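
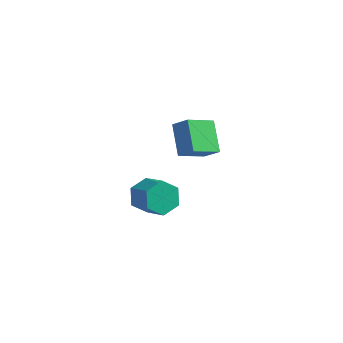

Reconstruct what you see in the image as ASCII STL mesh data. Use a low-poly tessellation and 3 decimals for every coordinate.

solid 
facet normal -0.760 0.002 -0.650
outer loop
vertex -2.022 2.896 -0.812
vertex -1.233 4.386 -1.73
vertex -0.999 1.616 -2.01
endloop
endfacet
facet normal -0.411 -0.776 0.478
outer loop
vertex -0.087 1.614 -1.23
vertex -2.022 2.896 -0.812
vertex -0.999 1.616 -2.01
endloop
endfacet
facet normal -0.760 0.002 -0.650
outer loop
vertex -0.999 1.616 -2.01
vertex -1.233 4.386 -1.73
vertex -0.21 3.106 -2.928
endloop
endfacet
facet normal 0.504 -0.631 -0.591
outer loop
vertex -0.21 3.106 -2.928
vertex -0.087 1.614 -1.23
vertex -0.999 1.616 -2.01
endloop
endfacet
facet normal -0.504 0.631 0.591
outer loop
vertex -2.022 2.896 -0.812
vertex -0.321 4.384 -0.95
vertex -1.233 4.386 -1.73
endloop
endfacet
facet normal -0.411 -0.776 0.478
outer loop
vertex -1.11 2.894 -0.032
vertex -2.022 2.896 -0.812
vertex -0.087 1.614 -1.23
endloop
endfacet
facet normal -0.504 0.631 0.591
outer loop
vertex -1.11 2.894 -0.032
vertex -0.321 4.384 -0.95
vertex -2.022 2.896 -0.812
endloop
endfacet
facet normal 0.411 0.776 -0.478
outer loop
vertex -1.233 4.386 -1.73
vertex -0.321 4.384 -0.95
vertex -0.21 3.106 -2.928
endloop
endfacet
facet normal 0.504 -0.631 -0.591
outer loop
vertex 0.702 3.104 -2.148
vertex -0.087 1.614 -1.23
vertex -0.21 3.106 -2.928
endloop
endfacet
facet normal 0.411 0.776 -0.478
outer loop
vertex -0.21 3.106 -2.928
vertex -0.321 4.384 -0.95
vertex 0.702 3.104 -2.148
endloop
endfacet
facet normal 0.760 -0.002 0.650
outer loop
vertex 0.702 3.104 -2.148
vertex -1.11 2.894 -0.032
vertex -0.087 1.614 -1.23
endloop
endfacet
facet normal 0.760 -0.002 0.650
outer loop
vertex -0.321 4.384 -0.95
vertex -1.11 2.894 -0.032
vertex 0.702 3.104 -2.148
endloop
endfacet
facet normal -0.752 0.385 -0.535
outer loop
vertex 0.145 -2.213 -2.213
vertex -0.533 -2.641 -1.567
vertex -0.177 -1.692 -1.385
endloop
endfacet
facet normal 0.580 0.772 -0.260
outer loop
vertex 0.145 -2.213 -2.213
vertex -0.177 -1.692 -1.385
vertex 1.432 -2.871 -1.299
endloop
endfacet
facet normal 0.580 0.772 -0.260
outer loop
vertex 1.432 -2.871 -1.299
vertex -0.177 -1.692 -1.385
vertex 1.109 -2.35 -0.471
endloop
endfacet
facet normal 0.752 -0.385 0.535
outer loop
vertex 1.432 -2.871 -1.299
vertex 1.109 -2.35 -0.471
vertex 0.753 -3.299 -0.653
endloop
endfacet
facet normal -0.752 0.385 -0.535
outer loop
vertex -0.177 -1.692 -1.385
vertex -0.533 -2.641 -1.567
vertex -0.855 -2.12 -0.739
endloop
endfacet
facet normal 0.019 0.824 0.566
outer loop
vertex -0.177 -1.692 -1.385
vertex -0.855 -2.12 -0.739
vertex 1.109 -2.35 -0.471
endloop
endfacet
facet normal 0.019 0.824 0.566
outer loop
vertex 1.109 -2.35 -0.471
vertex -0.855 -2.12 -0.739
vertex 0.431 -2.778 0.175
endloop
endfacet
facet normal 0.752 -0.385 0.535
outer loop
vertex 1.109 -2.35 -0.471
vertex 0.431 -2.778 0.175
vertex 0.753 -3.299 -0.653
endloop
endfacet
facet normal -0.752 0.385 -0.535
outer loop
vertex -0.855 -2.12 -0.739
vertex -0.533 -2.641 -1.567
vertex -1.212 -3.069 -0.921
endloop
endfacet
facet normal -0.561 0.052 0.826
outer loop
vertex -0.855 -2.12 -0.739
vertex -1.212 -3.069 -0.921
vertex 0.431 -2.778 0.175
endloop
endfacet
facet normal -0.561 0.052 0.827
outer loop
vertex 0.431 -2.778 0.175
vertex -1.212 -3.069 -0.921
vertex 0.075 -3.727 -0.007
endloop
endfacet
facet normal 0.752 -0.385 0.535
outer loop
vertex 0.431 -2.778 0.175
vertex 0.075 -3.727 -0.007
vertex 0.753 -3.299 -0.653
endloop
endfacet
facet normal -0.752 0.385 -0.535
outer loop
vertex -1.212 -3.069 -0.921
vertex -0.533 -2.641 -1.567
vertex -0.889 -3.59 -1.749
endloop
endfacet
facet normal -0.580 -0.772 0.260
outer loop
vertex -1.212 -3.069 -0.921
vertex -0.889 -3.59 -1.749
vertex 0.075 -3.727 -0.007
endloop
endfacet
facet normal -0.580 -0.772 0.260
outer loop
vertex 0.075 -3.727 -0.007
vertex -0.889 -3.59 -1.749
vertex 0.397 -4.248 -0.835
endloop
endfacet
facet normal 0.752 -0.385 0.535
outer loop
vertex 0.075 -3.727 -0.007
vertex 0.397 -4.248 -0.835
vertex 0.753 -3.299 -0.653
endloop
endfacet
facet normal -0.752 0.385 -0.535
outer loop
vertex -0.889 -3.59 -1.749
vertex -0.533 -2.641 -1.567
vertex -0.211 -3.162 -2.395
endloop
endfacet
facet normal -0.019 -0.824 -0.566
outer loop
vertex -0.889 -3.59 -1.749
vertex -0.211 -3.162 -2.395
vertex 0.397 -4.248 -0.835
endloop
endfacet
facet normal -0.019 -0.824 -0.566
outer loop
vertex 0.397 -4.248 -0.835
vertex -0.211 -3.162 -2.395
vertex 1.075 -3.82 -1.481
endloop
endfacet
facet normal 0.752 -0.385 0.535
outer loop
vertex 0.397 -4.248 -0.835
vertex 1.075 -3.82 -1.481
vertex 0.753 -3.299 -0.653
endloop
endfacet
facet normal -0.752 0.385 -0.535
outer loop
vertex -0.211 -3.162 -2.395
vertex -0.533 -2.641 -1.567
vertex 0.145 -2.213 -2.213
endloop
endfacet
facet normal 0.561 -0.052 -0.826
outer loop
vertex -0.211 -3.162 -2.395
vertex 0.145 -2.213 -2.213
vertex 1.075 -3.82 -1.481
endloop
endfacet
facet normal 0.560 -0.052 -0.827
outer loop
vertex 1.075 -3.82 -1.481
vertex 0.145 -2.213 -2.213
vertex 1.432 -2.871 -1.299
endloop
endfacet
facet normal 0.752 -0.385 0.535
outer loop
vertex 1.075 -3.82 -1.481
vertex 1.432 -2.871 -1.299
vertex 0.753 -3.299 -0.653
endloop
endfacet

endsolid


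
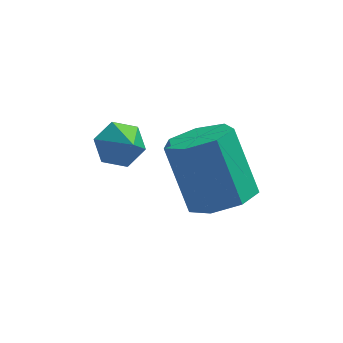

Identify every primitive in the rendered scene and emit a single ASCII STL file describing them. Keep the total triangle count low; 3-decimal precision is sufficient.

solid 
facet normal 0.332 -0.436 -0.836
outer loop
vertex 3.389 0.029 2.215
vertex 2.889 0.699 1.667
vertex 3.826 0.751 2.012
endloop
endfacet
facet normal 0.798 -0.343 0.496
outer loop
vertex 3.389 0.029 2.215
vertex 3.826 0.751 2.012
vertex 2.671 0.97 4.021
endloop
endfacet
facet normal 0.797 -0.344 0.496
outer loop
vertex 2.671 0.97 4.021
vertex 3.826 0.751 2.012
vertex 3.108 1.692 3.819
endloop
endfacet
facet normal -0.333 0.435 0.837
outer loop
vertex 2.671 0.97 4.021
vertex 3.108 1.692 3.819
vertex 2.171 1.641 3.473
endloop
endfacet
facet normal 0.332 -0.435 -0.837
outer loop
vertex 3.826 0.751 2.012
vertex 2.889 0.699 1.667
vertex 3.557 1.434 1.55
endloop
endfacet
facet normal 0.891 0.436 0.127
outer loop
vertex 3.826 0.751 2.012
vertex 3.557 1.434 1.55
vertex 3.108 1.692 3.819
endloop
endfacet
facet normal 0.891 0.437 0.127
outer loop
vertex 3.108 1.692 3.819
vertex 3.557 1.434 1.55
vertex 2.839 2.375 3.356
endloop
endfacet
facet normal -0.333 0.436 0.836
outer loop
vertex 3.108 1.692 3.819
vertex 2.839 2.375 3.356
vertex 2.171 1.641 3.473
endloop
endfacet
facet normal 0.333 -0.436 -0.836
outer loop
vertex 3.557 1.434 1.55
vertex 2.889 0.699 1.667
vertex 2.785 1.564 1.175
endloop
endfacet
facet normal 0.314 0.887 -0.338
outer loop
vertex 3.557 1.434 1.55
vertex 2.785 1.564 1.175
vertex 2.839 2.375 3.356
endloop
endfacet
facet normal 0.313 0.888 -0.338
outer loop
vertex 2.839 2.375 3.356
vertex 2.785 1.564 1.175
vertex 2.067 2.505 2.982
endloop
endfacet
facet normal -0.332 0.436 0.837
outer loop
vertex 2.839 2.375 3.356
vertex 2.067 2.505 2.982
vertex 2.171 1.641 3.473
endloop
endfacet
facet normal 0.332 -0.436 -0.836
outer loop
vertex 2.785 1.564 1.175
vertex 2.889 0.699 1.667
vertex 2.092 1.043 1.171
endloop
endfacet
facet normal -0.501 0.670 -0.548
outer loop
vertex 2.785 1.564 1.175
vertex 2.092 1.043 1.171
vertex 2.067 2.505 2.982
endloop
endfacet
facet normal -0.500 0.671 -0.548
outer loop
vertex 2.067 2.505 2.982
vertex 2.092 1.043 1.171
vertex 1.373 1.984 2.977
endloop
endfacet
facet normal -0.333 0.435 0.837
outer loop
vertex 2.067 2.505 2.982
vertex 1.373 1.984 2.977
vertex 2.171 1.641 3.473
endloop
endfacet
facet normal 0.332 -0.436 -0.836
outer loop
vertex 2.092 1.043 1.171
vertex 2.889 0.699 1.667
vertex 1.998 0.263 1.54
endloop
endfacet
facet normal -0.937 -0.051 -0.346
outer loop
vertex 2.092 1.043 1.171
vertex 1.998 0.263 1.54
vertex 1.373 1.984 2.977
endloop
endfacet
facet normal -0.937 -0.052 -0.345
outer loop
vertex 1.373 1.984 2.977
vertex 1.998 0.263 1.54
vertex 1.28 1.204 3.347
endloop
endfacet
facet normal -0.332 0.436 0.836
outer loop
vertex 1.373 1.984 2.977
vertex 1.28 1.204 3.347
vertex 2.171 1.641 3.473
endloop
endfacet
facet normal 0.332 -0.435 -0.837
outer loop
vertex 1.998 0.263 1.54
vertex 2.889 0.699 1.667
vertex 2.576 -0.188 2.004
endloop
endfacet
facet normal -0.668 -0.735 0.117
outer loop
vertex 1.998 0.263 1.54
vertex 2.576 -0.188 2.004
vertex 1.28 1.204 3.347
endloop
endfacet
facet normal -0.668 -0.735 0.117
outer loop
vertex 1.28 1.204 3.347
vertex 2.576 -0.188 2.004
vertex 1.858 0.753 3.811
endloop
endfacet
facet normal -0.332 0.435 0.837
outer loop
vertex 1.28 1.204 3.347
vertex 1.858 0.753 3.811
vertex 2.171 1.641 3.473
endloop
endfacet
facet normal 0.333 -0.435 -0.836
outer loop
vertex 2.576 -0.188 2.004
vertex 2.889 0.699 1.667
vertex 3.389 0.029 2.215
endloop
endfacet
facet normal 0.103 -0.865 0.491
outer loop
vertex 2.576 -0.188 2.004
vertex 3.389 0.029 2.215
vertex 1.858 0.753 3.811
endloop
endfacet
facet normal 0.104 -0.865 0.492
outer loop
vertex 1.858 0.753 3.811
vertex 3.389 0.029 2.215
vertex 2.671 0.97 4.021
endloop
endfacet
facet normal -0.332 0.436 0.837
outer loop
vertex 1.858 0.753 3.811
vertex 2.671 0.97 4.021
vertex 2.171 1.641 3.473
endloop
endfacet
facet normal -0.332 0.666 -0.669
outer loop
vertex 0.757 1.82 2.662
vertex 0.07 1.743 2.926
vertex 0.521 2.255 3.212
endloop
endfacet
facet normal 0.944 0.125 0.306
outer loop
vertex 0.757 1.82 2.662
vertex 0.521 2.255 3.212
vertex 0.51 0.857 3.814
endloop
endfacet
facet normal -0.332 0.666 -0.669
outer loop
vertex 0.521 2.255 3.212
vertex 0.07 1.743 2.926
vertex -0.166 2.178 3.476
endloop
endfacet
facet normal 0.295 0.376 0.878
outer loop
vertex 0.521 2.255 3.212
vertex -0.166 2.178 3.476
vertex 0.51 0.857 3.814
endloop
endfacet
facet normal -0.331 0.666 -0.669
outer loop
vertex -0.166 2.178 3.476
vertex 0.07 1.743 2.926
vertex -0.617 1.667 3.19
endloop
endfacet
facet normal -0.505 -0.037 0.863
outer loop
vertex -0.166 2.178 3.476
vertex -0.617 1.667 3.19
vertex 0.51 0.857 3.814
endloop
endfacet
facet normal -0.330 0.667 -0.668
outer loop
vertex -0.617 1.667 3.19
vertex 0.07 1.743 2.926
vertex -0.382 1.232 2.639
endloop
endfacet
facet normal -0.657 -0.702 0.274
outer loop
vertex -0.617 1.667 3.19
vertex -0.382 1.232 2.639
vertex 0.51 0.857 3.814
endloop
endfacet
facet normal -0.330 0.667 -0.668
outer loop
vertex -0.382 1.232 2.639
vertex 0.07 1.743 2.926
vertex 0.305 1.308 2.375
endloop
endfacet
facet normal -0.009 -0.955 -0.298
outer loop
vertex -0.382 1.232 2.639
vertex 0.305 1.308 2.375
vertex 0.51 0.857 3.814
endloop
endfacet
facet normal -0.331 0.667 -0.668
outer loop
vertex 0.305 1.308 2.375
vertex 0.07 1.743 2.926
vertex 0.757 1.82 2.662
endloop
endfacet
facet normal 0.792 -0.541 -0.282
outer loop
vertex 0.305 1.308 2.375
vertex 0.757 1.82 2.662
vertex 0.51 0.857 3.814
endloop
endfacet

endsolid


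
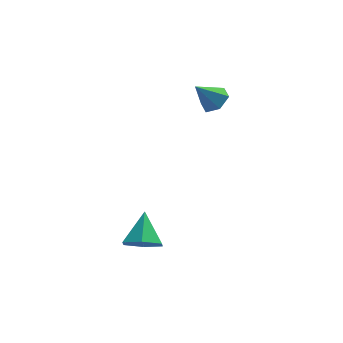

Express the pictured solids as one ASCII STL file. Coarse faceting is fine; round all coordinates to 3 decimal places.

solid 
facet normal 0.633 0.127 -0.764
outer loop
vertex 2.515 1.511 0.299
vertex 2.078 1.77 -0.02
vertex 2.433 2.104 0.33
endloop
endfacet
facet normal 0.419 0.010 0.908
outer loop
vertex 2.515 1.511 0.299
vertex 2.433 2.104 0.33
vertex 1.382 1.63 0.82
endloop
endfacet
facet normal 0.633 0.127 -0.764
outer loop
vertex 2.433 2.104 0.33
vertex 2.078 1.77 -0.02
vertex 1.996 2.364 0.011
endloop
endfacet
facet normal -0.033 0.752 0.658
outer loop
vertex 2.433 2.104 0.33
vertex 1.996 2.364 0.011
vertex 1.382 1.63 0.82
endloop
endfacet
facet normal 0.634 0.127 -0.763
outer loop
vertex 1.996 2.364 0.011
vertex 2.078 1.77 -0.02
vertex 1.642 2.03 -0.339
endloop
endfacet
facet normal -0.723 0.687 0.075
outer loop
vertex 1.996 2.364 0.011
vertex 1.642 2.03 -0.339
vertex 1.382 1.63 0.82
endloop
endfacet
facet normal 0.634 0.127 -0.763
outer loop
vertex 1.642 2.03 -0.339
vertex 2.078 1.77 -0.02
vertex 1.724 1.436 -0.37
endloop
endfacet
facet normal -0.959 -0.119 -0.256
outer loop
vertex 1.642 2.03 -0.339
vertex 1.724 1.436 -0.37
vertex 1.382 1.63 0.82
endloop
endfacet
facet normal 0.633 0.129 -0.763
outer loop
vertex 1.724 1.436 -0.37
vertex 2.078 1.77 -0.02
vertex 2.161 1.177 -0.051
endloop
endfacet
facet normal -0.507 -0.862 -0.005
outer loop
vertex 1.724 1.436 -0.37
vertex 2.161 1.177 -0.051
vertex 1.382 1.63 0.82
endloop
endfacet
facet normal 0.633 0.129 -0.763
outer loop
vertex 2.161 1.177 -0.051
vertex 2.078 1.77 -0.02
vertex 2.515 1.511 0.299
endloop
endfacet
facet normal 0.181 -0.797 0.577
outer loop
vertex 2.161 1.177 -0.051
vertex 2.515 1.511 0.299
vertex 1.382 1.63 0.82
endloop
endfacet
facet normal -0.135 -0.731 -0.669
outer loop
vertex -0.284 -3.022 -3.376
vertex -0.867 -2.672 -3.641
vertex -0.205 -2.54 -3.919
endloop
endfacet
facet normal 0.944 0.167 0.285
outer loop
vertex -0.284 -3.022 -3.376
vertex -0.205 -2.54 -3.919
vertex -0.693 -1.728 -2.779
endloop
endfacet
facet normal -0.135 -0.732 -0.668
outer loop
vertex -0.205 -2.54 -3.919
vertex -0.867 -2.672 -3.641
vertex -0.788 -2.191 -4.184
endloop
endfacet
facet normal 0.585 0.758 -0.289
outer loop
vertex -0.205 -2.54 -3.919
vertex -0.788 -2.191 -4.184
vertex -0.693 -1.728 -2.779
endloop
endfacet
facet normal -0.136 -0.732 -0.668
outer loop
vertex -0.788 -2.191 -4.184
vertex -0.867 -2.672 -3.641
vertex -1.45 -2.322 -3.906
endloop
endfacet
facet normal -0.298 0.912 -0.280
outer loop
vertex -0.788 -2.191 -4.184
vertex -1.45 -2.322 -3.906
vertex -0.693 -1.728 -2.779
endloop
endfacet
facet normal -0.135 -0.731 -0.669
outer loop
vertex -1.45 -2.322 -3.906
vertex -0.867 -2.672 -3.641
vertex -1.529 -2.804 -3.363
endloop
endfacet
facet normal -0.825 0.477 0.303
outer loop
vertex -1.45 -2.322 -3.906
vertex -1.529 -2.804 -3.363
vertex -0.693 -1.728 -2.779
endloop
endfacet
facet normal -0.135 -0.732 -0.668
outer loop
vertex -1.529 -2.804 -3.363
vertex -0.867 -2.672 -3.641
vertex -0.946 -3.153 -3.098
endloop
endfacet
facet normal -0.467 -0.114 0.877
outer loop
vertex -1.529 -2.804 -3.363
vertex -0.946 -3.153 -3.098
vertex -0.693 -1.728 -2.779
endloop
endfacet
facet normal -0.136 -0.732 -0.668
outer loop
vertex -0.946 -3.153 -3.098
vertex -0.867 -2.672 -3.641
vertex -0.284 -3.022 -3.376
endloop
endfacet
facet normal 0.418 -0.268 0.868
outer loop
vertex -0.946 -3.153 -3.098
vertex -0.284 -3.022 -3.376
vertex -0.693 -1.728 -2.779
endloop
endfacet

endsolid


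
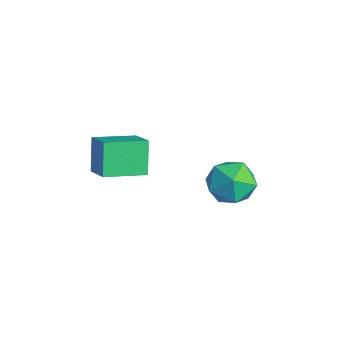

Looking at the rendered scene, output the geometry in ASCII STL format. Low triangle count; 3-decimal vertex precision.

solid 
facet normal -0.871 -0.010 -0.491
outer loop
vertex 1.896 -3.931 2.394
vertex 2.07 -2.327 2.051
vertex 2.586 -4.267 1.176
endloop
endfacet
facet normal -0.105 -0.972 0.209
outer loop
vertex 3.71 -4.253 1.809
vertex 1.896 -3.931 2.394
vertex 2.586 -4.267 1.176
endloop
endfacet
facet normal -0.871 -0.010 -0.491
outer loop
vertex 2.586 -4.267 1.176
vertex 2.07 -2.327 2.051
vertex 2.76 -2.662 0.833
endloop
endfacet
facet normal 0.479 -0.233 -0.846
outer loop
vertex 2.76 -2.662 0.833
vertex 3.71 -4.253 1.809
vertex 2.586 -4.267 1.176
endloop
endfacet
facet normal -0.479 0.233 0.846
outer loop
vertex 1.896 -3.931 2.394
vertex 3.194 -2.313 2.684
vertex 2.07 -2.327 2.051
endloop
endfacet
facet normal -0.106 -0.972 0.208
outer loop
vertex 3.02 -3.918 3.027
vertex 1.896 -3.931 2.394
vertex 3.71 -4.253 1.809
endloop
endfacet
facet normal -0.479 0.233 0.846
outer loop
vertex 3.02 -3.918 3.027
vertex 3.194 -2.313 2.684
vertex 1.896 -3.931 2.394
endloop
endfacet
facet normal 0.105 0.972 -0.208
outer loop
vertex 2.07 -2.327 2.051
vertex 3.194 -2.313 2.684
vertex 2.76 -2.662 0.833
endloop
endfacet
facet normal 0.479 -0.233 -0.846
outer loop
vertex 3.884 -2.649 1.466
vertex 3.71 -4.253 1.809
vertex 2.76 -2.662 0.833
endloop
endfacet
facet normal 0.106 0.972 -0.208
outer loop
vertex 2.76 -2.662 0.833
vertex 3.194 -2.313 2.684
vertex 3.884 -2.649 1.466
endloop
endfacet
facet normal 0.871 0.010 0.491
outer loop
vertex 3.884 -2.649 1.466
vertex 3.02 -3.918 3.027
vertex 3.71 -4.253 1.809
endloop
endfacet
facet normal 0.871 0.010 0.491
outer loop
vertex 3.194 -2.313 2.684
vertex 3.02 -3.918 3.027
vertex 3.884 -2.649 1.466
endloop
endfacet
facet normal 0.170 0.900 0.401
outer loop
vertex 3.441 1.667 -0.513
vertex 3.591 1.211 0.446
vertex 4.422 1.35 -0.217
endloop
endfacet
facet normal 0.371 0.884 -0.283
outer loop
vertex 3.441 1.667 -0.513
vertex 4.422 1.35 -0.217
vertex 4.08 1.173 -1.218
endloop
endfacet
facet normal -0.198 0.709 -0.677
outer loop
vertex 3.441 1.667 -0.513
vertex 4.08 1.173 -1.218
vertex 3.038 0.925 -1.173
endloop
endfacet
facet normal -0.751 0.617 -0.235
outer loop
vertex 3.441 1.667 -0.513
vertex 3.038 0.925 -1.173
vertex 2.735 0.948 -0.145
endloop
endfacet
facet normal -0.524 0.735 0.431
outer loop
vertex 3.441 1.667 -0.513
vertex 2.735 0.948 -0.145
vertex 3.591 1.211 0.446
endloop
endfacet
facet normal 0.858 0.368 -0.358
outer loop
vertex 4.08 1.173 -1.218
vertex 4.422 1.35 -0.217
vertex 4.625 0.412 -0.695
endloop
endfacet
facet normal 0.533 0.393 0.750
outer loop
vertex 4.422 1.35 -0.217
vertex 3.591 1.211 0.446
vertex 4.322 0.435 0.333
endloop
endfacet
facet normal -0.590 0.126 0.798
outer loop
vertex 3.591 1.211 0.446
vertex 2.735 0.948 -0.145
vertex 3.28 0.187 0.378
endloop
endfacet
facet normal -0.958 -0.064 -0.281
outer loop
vertex 2.735 0.948 -0.145
vertex 3.038 0.925 -1.173
vertex 2.938 0.01 -0.623
endloop
endfacet
facet normal -0.063 0.085 -0.994
outer loop
vertex 3.038 0.925 -1.173
vertex 4.08 1.173 -1.218
vertex 3.769 0.149 -1.286
endloop
endfacet
facet normal 0.751 -0.617 0.235
outer loop
vertex 3.919 -0.307 -0.327
vertex 4.625 0.412 -0.695
vertex 4.322 0.435 0.333
endloop
endfacet
facet normal 0.198 -0.709 0.677
outer loop
vertex 3.919 -0.307 -0.327
vertex 4.322 0.435 0.333
vertex 3.28 0.187 0.378
endloop
endfacet
facet normal -0.371 -0.884 0.283
outer loop
vertex 3.919 -0.307 -0.327
vertex 3.28 0.187 0.378
vertex 2.938 0.01 -0.623
endloop
endfacet
facet normal -0.170 -0.900 -0.401
outer loop
vertex 3.919 -0.307 -0.327
vertex 2.938 0.01 -0.623
vertex 3.769 0.149 -1.286
endloop
endfacet
facet normal 0.524 -0.735 -0.431
outer loop
vertex 3.919 -0.307 -0.327
vertex 3.769 0.149 -1.286
vertex 4.625 0.412 -0.695
endloop
endfacet
facet normal 0.958 0.064 0.281
outer loop
vertex 4.322 0.435 0.333
vertex 4.625 0.412 -0.695
vertex 4.422 1.35 -0.217
endloop
endfacet
facet normal 0.063 -0.085 0.994
outer loop
vertex 3.28 0.187 0.378
vertex 4.322 0.435 0.333
vertex 3.591 1.211 0.446
endloop
endfacet
facet normal -0.858 -0.368 0.358
outer loop
vertex 2.938 0.01 -0.623
vertex 3.28 0.187 0.378
vertex 2.735 0.948 -0.145
endloop
endfacet
facet normal -0.533 -0.393 -0.750
outer loop
vertex 3.769 0.149 -1.286
vertex 2.938 0.01 -0.623
vertex 3.038 0.925 -1.173
endloop
endfacet
facet normal 0.590 -0.126 -0.798
outer loop
vertex 4.625 0.412 -0.695
vertex 3.769 0.149 -1.286
vertex 4.08 1.173 -1.218
endloop
endfacet

endsolid


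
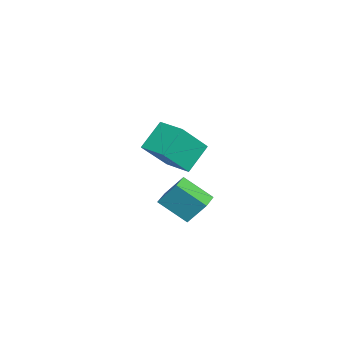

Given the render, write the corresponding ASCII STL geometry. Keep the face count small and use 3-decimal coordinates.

solid 
facet normal -0.530 0.516 0.674
outer loop
vertex -4.269 0.412 3.97
vertex -3.315 1.291 4.047
vertex -5.115 1.458 2.504
endloop
endfacet
facet normal -0.734 -0.676 -0.059
outer loop
vertex -4.305 0.669 1.473
vertex -4.269 0.412 3.97
vertex -5.115 1.458 2.504
endloop
endfacet
facet normal -0.530 0.516 0.674
outer loop
vertex -5.115 1.458 2.504
vertex -3.315 1.291 4.047
vertex -4.161 2.337 2.581
endloop
endfacet
facet normal -0.425 0.526 -0.737
outer loop
vertex -4.161 2.337 2.581
vertex -4.305 0.669 1.473
vertex -5.115 1.458 2.504
endloop
endfacet
facet normal 0.425 -0.526 0.737
outer loop
vertex -4.269 0.412 3.97
vertex -2.505 0.502 3.016
vertex -3.315 1.291 4.047
endloop
endfacet
facet normal -0.734 -0.676 -0.059
outer loop
vertex -3.459 -0.377 2.939
vertex -4.269 0.412 3.97
vertex -4.305 0.669 1.473
endloop
endfacet
facet normal 0.425 -0.526 0.737
outer loop
vertex -3.459 -0.377 2.939
vertex -2.505 0.502 3.016
vertex -4.269 0.412 3.97
endloop
endfacet
facet normal 0.734 0.676 0.059
outer loop
vertex -3.315 1.291 4.047
vertex -2.505 0.502 3.016
vertex -4.161 2.337 2.581
endloop
endfacet
facet normal -0.425 0.526 -0.737
outer loop
vertex -3.351 1.548 1.55
vertex -4.305 0.669 1.473
vertex -4.161 2.337 2.581
endloop
endfacet
facet normal 0.734 0.676 0.059
outer loop
vertex -4.161 2.337 2.581
vertex -2.505 0.502 3.016
vertex -3.351 1.548 1.55
endloop
endfacet
facet normal 0.530 -0.516 -0.674
outer loop
vertex -3.351 1.548 1.55
vertex -3.459 -0.377 2.939
vertex -4.305 0.669 1.473
endloop
endfacet
facet normal 0.530 -0.516 -0.674
outer loop
vertex -2.505 0.502 3.016
vertex -3.459 -0.377 2.939
vertex -3.351 1.548 1.55
endloop
endfacet
facet normal -0.947 0.317 -0.049
outer loop
vertex 0.017 0.538 2.27
vertex 0.206 1.258 3.287
vertex 0.443 1.674 1.388
endloop
endfacet
facet normal -0.150 -0.571 -0.807
outer loop
vertex 1.314 1.382 1.433
vertex 0.017 0.538 2.27
vertex 0.443 1.674 1.388
endloop
endfacet
facet normal -0.947 0.316 -0.049
outer loop
vertex 0.443 1.674 1.388
vertex 0.206 1.258 3.287
vertex 0.631 2.394 2.405
endloop
endfacet
facet normal 0.284 0.757 -0.588
outer loop
vertex 0.631 2.394 2.405
vertex 1.314 1.382 1.433
vertex 0.443 1.674 1.388
endloop
endfacet
facet normal -0.284 -0.757 0.589
outer loop
vertex 0.017 0.538 2.27
vertex 1.077 0.966 3.332
vertex 0.206 1.258 3.287
endloop
endfacet
facet normal -0.150 -0.571 -0.807
outer loop
vertex 0.889 0.246 2.315
vertex 0.017 0.538 2.27
vertex 1.314 1.382 1.433
endloop
endfacet
facet normal -0.284 -0.757 0.588
outer loop
vertex 0.889 0.246 2.315
vertex 1.077 0.966 3.332
vertex 0.017 0.538 2.27
endloop
endfacet
facet normal 0.150 0.571 0.807
outer loop
vertex 0.206 1.258 3.287
vertex 1.077 0.966 3.332
vertex 0.631 2.394 2.405
endloop
endfacet
facet normal 0.284 0.757 -0.589
outer loop
vertex 1.503 2.102 2.45
vertex 1.314 1.382 1.433
vertex 0.631 2.394 2.405
endloop
endfacet
facet normal 0.149 0.571 0.807
outer loop
vertex 0.631 2.394 2.405
vertex 1.077 0.966 3.332
vertex 1.503 2.102 2.45
endloop
endfacet
facet normal 0.947 -0.317 0.048
outer loop
vertex 1.503 2.102 2.45
vertex 0.889 0.246 2.315
vertex 1.314 1.382 1.433
endloop
endfacet
facet normal 0.947 -0.317 0.049
outer loop
vertex 1.077 0.966 3.332
vertex 0.889 0.246 2.315
vertex 1.503 2.102 2.45
endloop
endfacet

endsolid


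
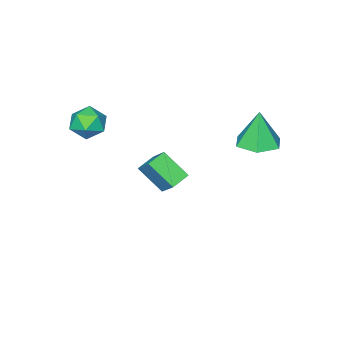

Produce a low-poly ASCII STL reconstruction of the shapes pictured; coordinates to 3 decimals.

solid 
facet normal 0.164 0.944 0.285
outer loop
vertex 0.782 -0.386 0.197
vertex 0.844 -0.608 0.896
vertex 1.439 -0.581 0.464
endloop
endfacet
facet normal 0.401 0.834 -0.378
outer loop
vertex 0.782 -0.386 0.197
vertex 1.439 -0.581 0.464
vertex 1.24 -0.792 -0.212
endloop
endfacet
facet normal -0.148 0.614 -0.775
outer loop
vertex 0.782 -0.386 0.197
vertex 1.24 -0.792 -0.212
vertex 0.521 -0.949 -0.199
endloop
endfacet
facet normal -0.726 0.588 -0.357
outer loop
vertex 0.782 -0.386 0.197
vertex 0.521 -0.949 -0.199
vertex 0.276 -0.835 0.486
endloop
endfacet
facet normal -0.532 0.792 0.299
outer loop
vertex 0.782 -0.386 0.197
vertex 0.276 -0.835 0.486
vertex 0.844 -0.608 0.896
endloop
endfacet
facet normal 0.883 0.307 -0.356
outer loop
vertex 1.24 -0.792 -0.212
vertex 1.439 -0.581 0.464
vertex 1.584 -1.265 0.234
endloop
endfacet
facet normal 0.499 0.485 0.718
outer loop
vertex 1.439 -0.581 0.464
vertex 0.844 -0.608 0.896
vertex 1.339 -1.151 0.919
endloop
endfacet
facet normal -0.629 0.239 0.739
outer loop
vertex 0.844 -0.608 0.896
vertex 0.276 -0.835 0.486
vertex 0.62 -1.308 0.932
endloop
endfacet
facet normal -0.942 -0.092 -0.322
outer loop
vertex 0.276 -0.835 0.486
vertex 0.521 -0.949 -0.199
vertex 0.421 -1.519 0.256
endloop
endfacet
facet normal -0.007 -0.049 -0.999
outer loop
vertex 0.521 -0.949 -0.199
vertex 1.24 -0.792 -0.212
vertex 1.016 -1.492 -0.176
endloop
endfacet
facet normal 0.726 -0.588 0.357
outer loop
vertex 1.078 -1.714 0.523
vertex 1.584 -1.265 0.234
vertex 1.339 -1.151 0.919
endloop
endfacet
facet normal 0.148 -0.614 0.775
outer loop
vertex 1.078 -1.714 0.523
vertex 1.339 -1.151 0.919
vertex 0.62 -1.308 0.932
endloop
endfacet
facet normal -0.401 -0.834 0.378
outer loop
vertex 1.078 -1.714 0.523
vertex 0.62 -1.308 0.932
vertex 0.421 -1.519 0.256
endloop
endfacet
facet normal -0.164 -0.944 -0.285
outer loop
vertex 1.078 -1.714 0.523
vertex 0.421 -1.519 0.256
vertex 1.016 -1.492 -0.176
endloop
endfacet
facet normal 0.532 -0.792 -0.299
outer loop
vertex 1.078 -1.714 0.523
vertex 1.016 -1.492 -0.176
vertex 1.584 -1.265 0.234
endloop
endfacet
facet normal 0.942 0.092 0.322
outer loop
vertex 1.339 -1.151 0.919
vertex 1.584 -1.265 0.234
vertex 1.439 -0.581 0.464
endloop
endfacet
facet normal 0.007 0.049 0.999
outer loop
vertex 0.62 -1.308 0.932
vertex 1.339 -1.151 0.919
vertex 0.844 -0.608 0.896
endloop
endfacet
facet normal -0.883 -0.307 0.356
outer loop
vertex 0.421 -1.519 0.256
vertex 0.62 -1.308 0.932
vertex 0.276 -0.835 0.486
endloop
endfacet
facet normal -0.499 -0.485 -0.718
outer loop
vertex 1.016 -1.492 -0.176
vertex 0.421 -1.519 0.256
vertex 0.521 -0.949 -0.199
endloop
endfacet
facet normal 0.629 -0.239 -0.739
outer loop
vertex 1.584 -1.265 0.234
vertex 1.016 -1.492 -0.176
vertex 1.24 -0.792 -0.212
endloop
endfacet
facet normal -0.958 -0.027 0.285
outer loop
vertex -2.36 -0.796 -2.733
vertex -2.65 0.181 -3.617
vertex -2.586 -1.623 -3.572
endloop
endfacet
facet normal 0.216 -0.724 0.655
outer loop
vertex -1.81 -1.601 -3.803
vertex -2.36 -0.796 -2.733
vertex -2.586 -1.623 -3.572
endloop
endfacet
facet normal -0.958 -0.027 0.285
outer loop
vertex -2.586 -1.623 -3.572
vertex -2.65 0.181 -3.617
vertex -2.877 -0.646 -4.457
endloop
endfacet
facet normal -0.189 -0.690 -0.699
outer loop
vertex -2.877 -0.646 -4.457
vertex -1.81 -1.601 -3.803
vertex -2.586 -1.623 -3.572
endloop
endfacet
facet normal 0.189 0.689 0.700
outer loop
vertex -2.36 -0.796 -2.733
vertex -1.874 0.203 -3.848
vertex -2.65 0.181 -3.617
endloop
endfacet
facet normal 0.214 -0.724 0.655
outer loop
vertex -1.583 -0.774 -2.963
vertex -2.36 -0.796 -2.733
vertex -1.81 -1.601 -3.803
endloop
endfacet
facet normal 0.188 0.690 0.700
outer loop
vertex -1.583 -0.774 -2.963
vertex -1.874 0.203 -3.848
vertex -2.36 -0.796 -2.733
endloop
endfacet
facet normal -0.215 0.724 -0.655
outer loop
vertex -2.65 0.181 -3.617
vertex -1.874 0.203 -3.848
vertex -2.877 -0.646 -4.457
endloop
endfacet
facet normal -0.188 -0.689 -0.700
outer loop
vertex -2.1 -0.624 -4.687
vertex -1.81 -1.601 -3.803
vertex -2.877 -0.646 -4.457
endloop
endfacet
facet normal -0.215 0.724 -0.656
outer loop
vertex -2.877 -0.646 -4.457
vertex -1.874 0.203 -3.848
vertex -2.1 -0.624 -4.687
endloop
endfacet
facet normal 0.958 0.027 -0.285
outer loop
vertex -2.1 -0.624 -4.687
vertex -1.583 -0.774 -2.963
vertex -1.81 -1.601 -3.803
endloop
endfacet
facet normal 0.958 0.027 -0.285
outer loop
vertex -1.874 0.203 -3.848
vertex -1.583 -0.774 -2.963
vertex -2.1 -0.624 -4.687
endloop
endfacet
facet normal 0.092 0.072 -0.993
outer loop
vertex -2.218 2.978 -0.29
vertex -3.013 3.242 -0.345
vertex -2.391 3.798 -0.247
endloop
endfacet
facet normal 0.831 0.147 0.537
outer loop
vertex -2.218 2.978 -0.29
vertex -2.391 3.798 -0.247
vertex -3.147 3.138 1.105
endloop
endfacet
facet normal 0.092 0.072 -0.993
outer loop
vertex -2.391 3.798 -0.247
vertex -3.013 3.242 -0.345
vertex -3.187 4.063 -0.302
endloop
endfacet
facet normal 0.235 0.815 0.529
outer loop
vertex -2.391 3.798 -0.247
vertex -3.187 4.063 -0.302
vertex -3.147 3.138 1.105
endloop
endfacet
facet normal 0.093 0.072 -0.993
outer loop
vertex -3.187 4.063 -0.302
vertex -3.013 3.242 -0.345
vertex -3.808 3.507 -0.4
endloop
endfacet
facet normal -0.638 0.635 0.436
outer loop
vertex -3.187 4.063 -0.302
vertex -3.808 3.507 -0.4
vertex -3.147 3.138 1.105
endloop
endfacet
facet normal 0.093 0.072 -0.993
outer loop
vertex -3.808 3.507 -0.4
vertex -3.013 3.242 -0.345
vertex -3.635 2.686 -0.443
endloop
endfacet
facet normal -0.913 -0.211 0.349
outer loop
vertex -3.808 3.507 -0.4
vertex -3.635 2.686 -0.443
vertex -3.147 3.138 1.105
endloop
endfacet
facet normal 0.092 0.072 -0.993
outer loop
vertex -3.635 2.686 -0.443
vertex -3.013 3.242 -0.345
vertex -2.839 2.421 -0.388
endloop
endfacet
facet normal -0.317 -0.879 0.357
outer loop
vertex -3.635 2.686 -0.443
vertex -2.839 2.421 -0.388
vertex -3.147 3.138 1.105
endloop
endfacet
facet normal 0.092 0.072 -0.993
outer loop
vertex -2.839 2.421 -0.388
vertex -3.013 3.242 -0.345
vertex -2.218 2.978 -0.29
endloop
endfacet
facet normal 0.556 -0.699 0.450
outer loop
vertex -2.839 2.421 -0.388
vertex -2.218 2.978 -0.29
vertex -3.147 3.138 1.105
endloop
endfacet

endsolid


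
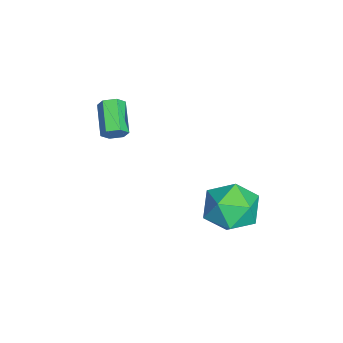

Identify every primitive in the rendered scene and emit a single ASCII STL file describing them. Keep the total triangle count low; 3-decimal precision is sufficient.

solid 
facet normal 0.882 0.167 -0.440
outer loop
vertex 0.112 -1.947 3.397
vertex -0.146 -1.631 2.999
vertex 0.046 -1.386 3.477
endloop
endfacet
facet normal 0.456 -0.073 0.887
outer loop
vertex 0.112 -1.947 3.397
vertex 0.046 -1.386 3.477
vertex -1.256 -2.205 4.079
endloop
endfacet
facet normal 0.456 -0.073 0.887
outer loop
vertex -1.256 -2.205 4.079
vertex 0.046 -1.386 3.477
vertex -1.322 -1.645 4.159
endloop
endfacet
facet normal -0.883 -0.167 0.440
outer loop
vertex -1.256 -2.205 4.079
vertex -1.322 -1.645 4.159
vertex -1.514 -1.889 3.681
endloop
endfacet
facet normal 0.882 0.167 -0.440
outer loop
vertex 0.046 -1.386 3.477
vertex -0.146 -1.631 2.999
vertex -0.212 -1.07 3.079
endloop
endfacet
facet normal 0.127 0.815 0.565
outer loop
vertex 0.046 -1.386 3.477
vertex -0.212 -1.07 3.079
vertex -1.322 -1.645 4.159
endloop
endfacet
facet normal 0.127 0.815 0.565
outer loop
vertex -1.322 -1.645 4.159
vertex -0.212 -1.07 3.079
vertex -1.58 -1.329 3.761
endloop
endfacet
facet normal -0.883 -0.167 0.440
outer loop
vertex -1.322 -1.645 4.159
vertex -1.58 -1.329 3.761
vertex -1.514 -1.889 3.681
endloop
endfacet
facet normal 0.882 0.167 -0.440
outer loop
vertex -0.212 -1.07 3.079
vertex -0.146 -1.631 2.999
vertex -0.404 -1.315 2.601
endloop
endfacet
facet normal -0.329 0.887 -0.323
outer loop
vertex -0.212 -1.07 3.079
vertex -0.404 -1.315 2.601
vertex -1.58 -1.329 3.761
endloop
endfacet
facet normal -0.328 0.888 -0.322
outer loop
vertex -1.58 -1.329 3.761
vertex -0.404 -1.315 2.601
vertex -1.772 -1.573 3.283
endloop
endfacet
facet normal -0.883 -0.167 0.440
outer loop
vertex -1.58 -1.329 3.761
vertex -1.772 -1.573 3.283
vertex -1.514 -1.889 3.681
endloop
endfacet
facet normal 0.883 0.167 -0.440
outer loop
vertex -0.404 -1.315 2.601
vertex -0.146 -1.631 2.999
vertex -0.338 -1.875 2.521
endloop
endfacet
facet normal -0.456 0.073 -0.887
outer loop
vertex -0.404 -1.315 2.601
vertex -0.338 -1.875 2.521
vertex -1.772 -1.573 3.283
endloop
endfacet
facet normal -0.456 0.073 -0.887
outer loop
vertex -1.772 -1.573 3.283
vertex -0.338 -1.875 2.521
vertex -1.706 -2.134 3.203
endloop
endfacet
facet normal -0.882 -0.167 0.440
outer loop
vertex -1.772 -1.573 3.283
vertex -1.706 -2.134 3.203
vertex -1.514 -1.889 3.681
endloop
endfacet
facet normal 0.883 0.167 -0.440
outer loop
vertex -0.338 -1.875 2.521
vertex -0.146 -1.631 2.999
vertex -0.08 -2.191 2.919
endloop
endfacet
facet normal -0.127 -0.815 -0.565
outer loop
vertex -0.338 -1.875 2.521
vertex -0.08 -2.191 2.919
vertex -1.706 -2.134 3.203
endloop
endfacet
facet normal -0.127 -0.815 -0.565
outer loop
vertex -1.706 -2.134 3.203
vertex -0.08 -2.191 2.919
vertex -1.448 -2.45 3.601
endloop
endfacet
facet normal -0.882 -0.167 0.440
outer loop
vertex -1.706 -2.134 3.203
vertex -1.448 -2.45 3.601
vertex -1.514 -1.889 3.681
endloop
endfacet
facet normal 0.883 0.167 -0.440
outer loop
vertex -0.08 -2.191 2.919
vertex -0.146 -1.631 2.999
vertex 0.112 -1.947 3.397
endloop
endfacet
facet normal 0.328 -0.888 0.321
outer loop
vertex -0.08 -2.191 2.919
vertex 0.112 -1.947 3.397
vertex -1.448 -2.45 3.601
endloop
endfacet
facet normal 0.328 -0.888 0.323
outer loop
vertex -1.448 -2.45 3.601
vertex 0.112 -1.947 3.397
vertex -1.256 -2.205 4.079
endloop
endfacet
facet normal -0.882 -0.167 0.440
outer loop
vertex -1.448 -2.45 3.601
vertex -1.256 -2.205 4.079
vertex -1.514 -1.889 3.681
endloop
endfacet
facet normal 0.200 0.969 0.142
outer loop
vertex 2.259 4.011 0.036
vertex 1.295 4.091 0.846
vertex 2.447 3.792 1.264
endloop
endfacet
facet normal 0.795 0.607 -0.013
outer loop
vertex 2.259 4.011 0.036
vertex 2.447 3.792 1.264
vertex 2.996 3.054 0.401
endloop
endfacet
facet normal 0.702 0.294 -0.648
outer loop
vertex 2.259 4.011 0.036
vertex 2.996 3.054 0.401
vertex 2.183 2.897 -0.551
endloop
endfacet
facet normal 0.050 0.463 -0.885
outer loop
vertex 2.259 4.011 0.036
vertex 2.183 2.897 -0.551
vertex 1.132 3.537 -0.276
endloop
endfacet
facet normal -0.260 0.880 -0.397
outer loop
vertex 2.259 4.011 0.036
vertex 1.132 3.537 -0.276
vertex 1.295 4.091 0.846
endloop
endfacet
facet normal 0.875 0.094 0.476
outer loop
vertex 2.996 3.054 0.401
vertex 2.447 3.792 1.264
vertex 2.488 2.543 1.436
endloop
endfacet
facet normal -0.088 0.680 0.728
outer loop
vertex 2.447 3.792 1.264
vertex 1.295 4.091 0.846
vertex 1.437 3.183 1.711
endloop
endfacet
facet normal -0.832 0.536 -0.144
outer loop
vertex 1.295 4.091 0.846
vertex 1.132 3.537 -0.276
vertex 0.624 3.026 0.759
endloop
endfacet
facet normal -0.329 -0.139 -0.934
outer loop
vertex 1.132 3.537 -0.276
vertex 2.183 2.897 -0.551
vertex 1.173 2.288 -0.104
endloop
endfacet
facet normal 0.725 -0.412 -0.552
outer loop
vertex 2.183 2.897 -0.551
vertex 2.996 3.054 0.401
vertex 2.325 1.989 0.314
endloop
endfacet
facet normal -0.050 -0.463 0.885
outer loop
vertex 1.361 2.069 1.124
vertex 2.488 2.543 1.436
vertex 1.437 3.183 1.711
endloop
endfacet
facet normal -0.702 -0.294 0.648
outer loop
vertex 1.361 2.069 1.124
vertex 1.437 3.183 1.711
vertex 0.624 3.026 0.759
endloop
endfacet
facet normal -0.795 -0.607 0.013
outer loop
vertex 1.361 2.069 1.124
vertex 0.624 3.026 0.759
vertex 1.173 2.288 -0.104
endloop
endfacet
facet normal -0.200 -0.969 -0.142
outer loop
vertex 1.361 2.069 1.124
vertex 1.173 2.288 -0.104
vertex 2.325 1.989 0.314
endloop
endfacet
facet normal 0.260 -0.880 0.397
outer loop
vertex 1.361 2.069 1.124
vertex 2.325 1.989 0.314
vertex 2.488 2.543 1.436
endloop
endfacet
facet normal 0.329 0.139 0.934
outer loop
vertex 1.437 3.183 1.711
vertex 2.488 2.543 1.436
vertex 2.447 3.792 1.264
endloop
endfacet
facet normal -0.725 0.412 0.552
outer loop
vertex 0.624 3.026 0.759
vertex 1.437 3.183 1.711
vertex 1.295 4.091 0.846
endloop
endfacet
facet normal -0.875 -0.094 -0.476
outer loop
vertex 1.173 2.288 -0.104
vertex 0.624 3.026 0.759
vertex 1.132 3.537 -0.276
endloop
endfacet
facet normal 0.088 -0.680 -0.728
outer loop
vertex 2.325 1.989 0.314
vertex 1.173 2.288 -0.104
vertex 2.183 2.897 -0.551
endloop
endfacet
facet normal 0.832 -0.536 0.144
outer loop
vertex 2.488 2.543 1.436
vertex 2.325 1.989 0.314
vertex 2.996 3.054 0.401
endloop
endfacet

endsolid


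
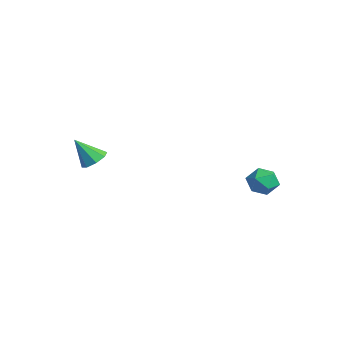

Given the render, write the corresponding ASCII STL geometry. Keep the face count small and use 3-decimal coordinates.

solid 
facet normal 0.269 -0.179 0.946
outer loop
vertex 2.748 3.792 -0.552
vertex 2.002 3.407 -0.413
vertex 2.669 2.955 -0.688
endloop
endfacet
facet normal 0.839 -0.163 0.519
outer loop
vertex 2.748 3.792 -0.552
vertex 2.669 2.955 -0.688
vertex 3.104 3.437 -1.24
endloop
endfacet
facet normal 0.858 0.474 0.199
outer loop
vertex 2.748 3.792 -0.552
vertex 3.104 3.437 -1.24
vertex 2.705 4.187 -1.305
endloop
endfacet
facet normal 0.298 0.852 0.430
outer loop
vertex 2.748 3.792 -0.552
vertex 2.705 4.187 -1.305
vertex 2.023 4.168 -0.794
endloop
endfacet
facet normal -0.065 0.448 0.892
outer loop
vertex 2.748 3.792 -0.552
vertex 2.023 4.168 -0.794
vertex 2.002 3.407 -0.413
endloop
endfacet
facet normal 0.751 -0.661 0.015
outer loop
vertex 3.104 3.437 -1.24
vertex 2.669 2.955 -0.688
vertex 2.577 2.832 -1.526
endloop
endfacet
facet normal -0.173 -0.686 0.707
outer loop
vertex 2.669 2.955 -0.688
vertex 2.002 3.407 -0.413
vertex 1.895 2.813 -1.015
endloop
endfacet
facet normal -0.714 0.329 0.618
outer loop
vertex 2.002 3.407 -0.413
vertex 2.023 4.168 -0.794
vertex 1.496 3.563 -1.08
endloop
endfacet
facet normal -0.125 0.983 -0.131
outer loop
vertex 2.023 4.168 -0.794
vertex 2.705 4.187 -1.305
vertex 1.931 4.045 -1.632
endloop
endfacet
facet normal 0.780 0.371 -0.505
outer loop
vertex 2.705 4.187 -1.305
vertex 3.104 3.437 -1.24
vertex 2.598 3.593 -1.907
endloop
endfacet
facet normal -0.298 -0.852 -0.430
outer loop
vertex 1.852 3.208 -1.768
vertex 2.577 2.832 -1.526
vertex 1.895 2.813 -1.015
endloop
endfacet
facet normal -0.858 -0.474 -0.199
outer loop
vertex 1.852 3.208 -1.768
vertex 1.895 2.813 -1.015
vertex 1.496 3.563 -1.08
endloop
endfacet
facet normal -0.839 0.163 -0.519
outer loop
vertex 1.852 3.208 -1.768
vertex 1.496 3.563 -1.08
vertex 1.931 4.045 -1.632
endloop
endfacet
facet normal -0.269 0.179 -0.946
outer loop
vertex 1.852 3.208 -1.768
vertex 1.931 4.045 -1.632
vertex 2.598 3.593 -1.907
endloop
endfacet
facet normal 0.065 -0.448 -0.892
outer loop
vertex 1.852 3.208 -1.768
vertex 2.598 3.593 -1.907
vertex 2.577 2.832 -1.526
endloop
endfacet
facet normal 0.125 -0.983 0.131
outer loop
vertex 1.895 2.813 -1.015
vertex 2.577 2.832 -1.526
vertex 2.669 2.955 -0.688
endloop
endfacet
facet normal -0.780 -0.371 0.505
outer loop
vertex 1.496 3.563 -1.08
vertex 1.895 2.813 -1.015
vertex 2.002 3.407 -0.413
endloop
endfacet
facet normal -0.751 0.661 -0.015
outer loop
vertex 1.931 4.045 -1.632
vertex 1.496 3.563 -1.08
vertex 2.023 4.168 -0.794
endloop
endfacet
facet normal 0.173 0.686 -0.707
outer loop
vertex 2.598 3.593 -1.907
vertex 1.931 4.045 -1.632
vertex 2.705 4.187 -1.305
endloop
endfacet
facet normal 0.714 -0.329 -0.618
outer loop
vertex 2.577 2.832 -1.526
vertex 2.598 3.593 -1.907
vertex 3.104 3.437 -1.24
endloop
endfacet
facet normal 0.286 0.522 -0.803
outer loop
vertex -2.71 -3.338 -1.386
vertex -3.191 -2.793 -1.203
vertex -2.473 -2.942 -1.044
endloop
endfacet
facet normal 0.679 -0.668 0.303
outer loop
vertex -2.71 -3.338 -1.386
vertex -2.473 -2.942 -1.044
vertex -3.649 -3.627 0.083
endloop
endfacet
facet normal 0.286 0.521 -0.804
outer loop
vertex -2.473 -2.942 -1.044
vertex -3.191 -2.793 -1.203
vertex -2.657 -2.458 -0.796
endloop
endfacet
facet normal 0.715 -0.084 0.694
outer loop
vertex -2.473 -2.942 -1.044
vertex -2.657 -2.458 -0.796
vertex -3.649 -3.627 0.083
endloop
endfacet
facet normal 0.286 0.521 -0.804
outer loop
vertex -2.657 -2.458 -0.796
vertex -3.191 -2.793 -1.203
vertex -3.154 -2.17 -0.786
endloop
endfacet
facet normal 0.264 0.426 0.865
outer loop
vertex -2.657 -2.458 -0.796
vertex -3.154 -2.17 -0.786
vertex -3.649 -3.627 0.083
endloop
endfacet
facet normal 0.286 0.521 -0.804
outer loop
vertex -3.154 -2.17 -0.786
vertex -3.191 -2.793 -1.203
vertex -3.672 -2.247 -1.02
endloop
endfacet
facet normal -0.408 0.566 0.717
outer loop
vertex -3.154 -2.17 -0.786
vertex -3.672 -2.247 -1.02
vertex -3.649 -3.627 0.083
endloop
endfacet
facet normal 0.287 0.522 -0.803
outer loop
vertex -3.672 -2.247 -1.02
vertex -3.191 -2.793 -1.203
vertex -3.909 -2.643 -1.362
endloop
endfacet
facet normal -0.907 0.253 0.336
outer loop
vertex -3.672 -2.247 -1.02
vertex -3.909 -2.643 -1.362
vertex -3.649 -3.627 0.083
endloop
endfacet
facet normal 0.287 0.521 -0.804
outer loop
vertex -3.909 -2.643 -1.362
vertex -3.191 -2.793 -1.203
vertex -3.725 -3.127 -1.61
endloop
endfacet
facet normal -0.942 -0.330 -0.055
outer loop
vertex -3.909 -2.643 -1.362
vertex -3.725 -3.127 -1.61
vertex -3.649 -3.627 0.083
endloop
endfacet
facet normal 0.286 0.522 -0.804
outer loop
vertex -3.725 -3.127 -1.61
vertex -3.191 -2.793 -1.203
vertex -3.228 -3.415 -1.62
endloop
endfacet
facet normal -0.492 -0.841 -0.226
outer loop
vertex -3.725 -3.127 -1.61
vertex -3.228 -3.415 -1.62
vertex -3.649 -3.627 0.083
endloop
endfacet
facet normal 0.286 0.522 -0.804
outer loop
vertex -3.228 -3.415 -1.62
vertex -3.191 -2.793 -1.203
vertex -2.71 -3.338 -1.386
endloop
endfacet
facet normal 0.181 -0.980 -0.077
outer loop
vertex -3.228 -3.415 -1.62
vertex -2.71 -3.338 -1.386
vertex -3.649 -3.627 0.083
endloop
endfacet

endsolid


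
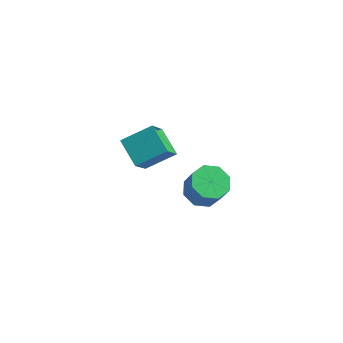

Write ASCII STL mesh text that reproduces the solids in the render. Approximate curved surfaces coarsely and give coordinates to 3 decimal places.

solid 
facet normal -0.776 0.392 0.493
outer loop
vertex -2.964 0.646 2.925
vertex -3.263 1.889 1.466
vertex -3.93 -0.397 2.234
endloop
endfacet
facet normal 0.154 -0.641 0.752
outer loop
vertex -2.797 -0.969 1.514
vertex -2.964 0.646 2.925
vertex -3.93 -0.397 2.234
endloop
endfacet
facet normal -0.776 0.392 0.494
outer loop
vertex -3.93 -0.397 2.234
vertex -3.263 1.889 1.466
vertex -4.229 0.847 0.775
endloop
endfacet
facet normal -0.611 -0.660 -0.437
outer loop
vertex -4.229 0.847 0.775
vertex -2.797 -0.969 1.514
vertex -3.93 -0.397 2.234
endloop
endfacet
facet normal 0.611 0.660 0.437
outer loop
vertex -2.964 0.646 2.925
vertex -2.13 1.317 0.746
vertex -3.263 1.889 1.466
endloop
endfacet
facet normal 0.154 -0.641 0.752
outer loop
vertex -1.831 0.073 2.205
vertex -2.964 0.646 2.925
vertex -2.797 -0.969 1.514
endloop
endfacet
facet normal 0.611 0.660 0.437
outer loop
vertex -1.831 0.073 2.205
vertex -2.13 1.317 0.746
vertex -2.964 0.646 2.925
endloop
endfacet
facet normal -0.154 0.641 -0.752
outer loop
vertex -3.263 1.889 1.466
vertex -2.13 1.317 0.746
vertex -4.229 0.847 0.775
endloop
endfacet
facet normal -0.611 -0.660 -0.437
outer loop
vertex -3.096 0.274 0.055
vertex -2.797 -0.969 1.514
vertex -4.229 0.847 0.775
endloop
endfacet
facet normal -0.154 0.641 -0.752
outer loop
vertex -4.229 0.847 0.775
vertex -2.13 1.317 0.746
vertex -3.096 0.274 0.055
endloop
endfacet
facet normal 0.776 -0.392 -0.493
outer loop
vertex -3.096 0.274 0.055
vertex -1.831 0.073 2.205
vertex -2.797 -0.969 1.514
endloop
endfacet
facet normal 0.776 -0.392 -0.493
outer loop
vertex -2.13 1.317 0.746
vertex -1.831 0.073 2.205
vertex -3.096 0.274 0.055
endloop
endfacet
facet normal -0.435 0.215 -0.874
outer loop
vertex -1.491 3.111 -4.5
vertex -2.178 3.597 -4.038
vertex -1.321 3.82 -4.41
endloop
endfacet
facet normal 0.870 -0.149 -0.470
outer loop
vertex -1.491 3.111 -4.5
vertex -1.321 3.82 -4.41
vertex -0.856 2.796 -3.224
endloop
endfacet
facet normal 0.870 -0.149 -0.470
outer loop
vertex -0.856 2.796 -3.224
vertex -1.321 3.82 -4.41
vertex -0.686 3.505 -3.134
endloop
endfacet
facet normal 0.436 -0.215 0.874
outer loop
vertex -0.856 2.796 -3.224
vertex -0.686 3.505 -3.134
vertex -1.542 3.283 -2.762
endloop
endfacet
facet normal -0.436 0.216 -0.874
outer loop
vertex -1.321 3.82 -4.41
vertex -2.178 3.597 -4.038
vertex -1.652 4.398 -4.102
endloop
endfacet
facet normal 0.779 0.577 -0.245
outer loop
vertex -1.321 3.82 -4.41
vertex -1.652 4.398 -4.102
vertex -0.686 3.505 -3.134
endloop
endfacet
facet normal 0.779 0.576 -0.246
outer loop
vertex -0.686 3.505 -3.134
vertex -1.652 4.398 -4.102
vertex -1.017 4.084 -2.826
endloop
endfacet
facet normal 0.436 -0.216 0.874
outer loop
vertex -0.686 3.505 -3.134
vertex -1.017 4.084 -2.826
vertex -1.542 3.283 -2.762
endloop
endfacet
facet normal -0.434 0.215 -0.875
outer loop
vertex -1.652 4.398 -4.102
vertex -2.178 3.597 -4.038
vertex -2.292 4.508 -3.757
endloop
endfacet
facet normal 0.232 0.965 0.122
outer loop
vertex -1.652 4.398 -4.102
vertex -2.292 4.508 -3.757
vertex -1.017 4.084 -2.826
endloop
endfacet
facet normal 0.231 0.965 0.123
outer loop
vertex -1.017 4.084 -2.826
vertex -2.292 4.508 -3.757
vertex -1.656 4.193 -2.48
endloop
endfacet
facet normal 0.436 -0.216 0.874
outer loop
vertex -1.017 4.084 -2.826
vertex -1.656 4.193 -2.48
vertex -1.542 3.283 -2.762
endloop
endfacet
facet normal -0.436 0.215 -0.874
outer loop
vertex -2.292 4.508 -3.757
vertex -2.178 3.597 -4.038
vertex -2.864 4.084 -3.576
endloop
endfacet
facet normal -0.451 0.788 0.419
outer loop
vertex -2.292 4.508 -3.757
vertex -2.864 4.084 -3.576
vertex -1.656 4.193 -2.48
endloop
endfacet
facet normal -0.451 0.788 0.419
outer loop
vertex -1.656 4.193 -2.48
vertex -2.864 4.084 -3.576
vertex -2.229 3.769 -2.3
endloop
endfacet
facet normal 0.435 -0.216 0.874
outer loop
vertex -1.656 4.193 -2.48
vertex -2.229 3.769 -2.3
vertex -1.542 3.283 -2.762
endloop
endfacet
facet normal -0.436 0.215 -0.874
outer loop
vertex -2.864 4.084 -3.576
vertex -2.178 3.597 -4.038
vertex -3.034 3.375 -3.666
endloop
endfacet
facet normal -0.870 0.149 0.470
outer loop
vertex -2.864 4.084 -3.576
vertex -3.034 3.375 -3.666
vertex -2.229 3.769 -2.3
endloop
endfacet
facet normal -0.870 0.149 0.470
outer loop
vertex -2.229 3.769 -2.3
vertex -3.034 3.375 -3.666
vertex -2.399 3.06 -2.39
endloop
endfacet
facet normal 0.435 -0.215 0.874
outer loop
vertex -2.229 3.769 -2.3
vertex -2.399 3.06 -2.39
vertex -1.542 3.283 -2.762
endloop
endfacet
facet normal -0.436 0.216 -0.874
outer loop
vertex -3.034 3.375 -3.666
vertex -2.178 3.597 -4.038
vertex -2.703 2.796 -3.974
endloop
endfacet
facet normal -0.779 -0.576 0.246
outer loop
vertex -3.034 3.375 -3.666
vertex -2.703 2.796 -3.974
vertex -2.399 3.06 -2.39
endloop
endfacet
facet normal -0.779 -0.577 0.246
outer loop
vertex -2.399 3.06 -2.39
vertex -2.703 2.796 -3.974
vertex -2.068 2.482 -2.698
endloop
endfacet
facet normal 0.436 -0.216 0.874
outer loop
vertex -2.399 3.06 -2.39
vertex -2.068 2.482 -2.698
vertex -1.542 3.283 -2.762
endloop
endfacet
facet normal -0.436 0.216 -0.874
outer loop
vertex -2.703 2.796 -3.974
vertex -2.178 3.597 -4.038
vertex -2.064 2.687 -4.32
endloop
endfacet
facet normal -0.231 -0.965 -0.123
outer loop
vertex -2.703 2.796 -3.974
vertex -2.064 2.687 -4.32
vertex -2.068 2.482 -2.698
endloop
endfacet
facet normal -0.232 -0.965 -0.123
outer loop
vertex -2.068 2.482 -2.698
vertex -2.064 2.687 -4.32
vertex -1.428 2.372 -3.043
endloop
endfacet
facet normal 0.434 -0.215 0.875
outer loop
vertex -2.068 2.482 -2.698
vertex -1.428 2.372 -3.043
vertex -1.542 3.283 -2.762
endloop
endfacet
facet normal -0.435 0.216 -0.874
outer loop
vertex -2.064 2.687 -4.32
vertex -2.178 3.597 -4.038
vertex -1.491 3.111 -4.5
endloop
endfacet
facet normal 0.451 -0.788 -0.419
outer loop
vertex -2.064 2.687 -4.32
vertex -1.491 3.111 -4.5
vertex -1.428 2.372 -3.043
endloop
endfacet
facet normal 0.451 -0.788 -0.419
outer loop
vertex -1.428 2.372 -3.043
vertex -1.491 3.111 -4.5
vertex -0.856 2.796 -3.224
endloop
endfacet
facet normal 0.436 -0.215 0.874
outer loop
vertex -1.428 2.372 -3.043
vertex -0.856 2.796 -3.224
vertex -1.542 3.283 -2.762
endloop
endfacet

endsolid


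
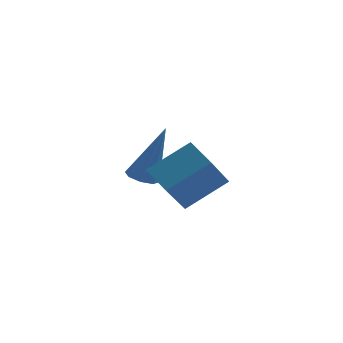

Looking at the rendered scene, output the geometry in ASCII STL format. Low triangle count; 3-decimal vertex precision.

solid 
facet normal -0.343 -0.121 -0.932
outer loop
vertex -3.629 0.541 -0.144
vertex -3.942 0.976 -0.085
vertex -3.439 0.889 -0.259
endloop
endfacet
facet normal 0.877 -0.481 -0.007
outer loop
vertex -3.629 0.541 -0.144
vertex -3.439 0.889 -0.259
vertex -3.238 1.224 1.825
endloop
endfacet
facet normal -0.343 -0.120 -0.932
outer loop
vertex -3.439 0.889 -0.259
vertex -3.942 0.976 -0.085
vertex -3.544 1.289 -0.272
endloop
endfacet
facet normal 0.960 0.248 -0.132
outer loop
vertex -3.439 0.889 -0.259
vertex -3.544 1.289 -0.272
vertex -3.238 1.224 1.825
endloop
endfacet
facet normal -0.344 -0.119 -0.931
outer loop
vertex -3.544 1.289 -0.272
vertex -3.942 0.976 -0.085
vertex -3.882 1.505 -0.175
endloop
endfacet
facet normal 0.527 0.848 -0.051
outer loop
vertex -3.544 1.289 -0.272
vertex -3.882 1.505 -0.175
vertex -3.238 1.224 1.825
endloop
endfacet
facet normal -0.344 -0.119 -0.931
outer loop
vertex -3.882 1.505 -0.175
vertex -3.942 0.976 -0.085
vertex -4.256 1.412 -0.025
endloop
endfacet
facet normal -0.165 0.968 0.189
outer loop
vertex -3.882 1.505 -0.175
vertex -4.256 1.412 -0.025
vertex -3.238 1.224 1.825
endloop
endfacet
facet normal -0.344 -0.120 -0.931
outer loop
vertex -4.256 1.412 -0.025
vertex -3.942 0.976 -0.085
vertex -4.446 1.064 0.09
endloop
endfacet
facet normal -0.714 0.538 0.448
outer loop
vertex -4.256 1.412 -0.025
vertex -4.446 1.064 0.09
vertex -3.238 1.224 1.825
endloop
endfacet
facet normal -0.344 -0.121 -0.931
outer loop
vertex -4.446 1.064 0.09
vertex -3.942 0.976 -0.085
vertex -4.341 0.664 0.103
endloop
endfacet
facet normal -0.797 -0.191 0.573
outer loop
vertex -4.446 1.064 0.09
vertex -4.341 0.664 0.103
vertex -3.238 1.224 1.825
endloop
endfacet
facet normal -0.344 -0.121 -0.931
outer loop
vertex -4.341 0.664 0.103
vertex -3.942 0.976 -0.085
vertex -4.002 0.447 0.006
endloop
endfacet
facet normal -0.366 -0.791 0.491
outer loop
vertex -4.341 0.664 0.103
vertex -4.002 0.447 0.006
vertex -3.238 1.224 1.825
endloop
endfacet
facet normal -0.344 -0.121 -0.931
outer loop
vertex -4.002 0.447 0.006
vertex -3.942 0.976 -0.085
vertex -3.629 0.541 -0.144
endloop
endfacet
facet normal 0.330 -0.910 0.250
outer loop
vertex -4.002 0.447 0.006
vertex -3.629 0.541 -0.144
vertex -3.238 1.224 1.825
endloop
endfacet
facet normal -0.510 0.776 0.372
outer loop
vertex -3.887 -2.435 2.064
vertex -2.651 -2.026 2.906
vertex -3.334 -1.455 0.777
endloop
endfacet
facet normal -0.797 -0.263 -0.543
outer loop
vertex -2.809 -2.254 0.394
vertex -3.887 -2.435 2.064
vertex -3.334 -1.455 0.777
endloop
endfacet
facet normal -0.510 0.776 0.372
outer loop
vertex -3.334 -1.455 0.777
vertex -2.651 -2.026 2.906
vertex -2.099 -1.046 1.619
endloop
endfacet
facet normal 0.323 0.573 -0.753
outer loop
vertex -2.099 -1.046 1.619
vertex -2.809 -2.254 0.394
vertex -3.334 -1.455 0.777
endloop
endfacet
facet normal -0.323 -0.573 0.753
outer loop
vertex -3.887 -2.435 2.064
vertex -2.126 -2.825 2.523
vertex -2.651 -2.026 2.906
endloop
endfacet
facet normal -0.797 -0.264 -0.543
outer loop
vertex -3.361 -3.234 1.681
vertex -3.887 -2.435 2.064
vertex -2.809 -2.254 0.394
endloop
endfacet
facet normal -0.323 -0.574 0.753
outer loop
vertex -3.361 -3.234 1.681
vertex -2.126 -2.825 2.523
vertex -3.887 -2.435 2.064
endloop
endfacet
facet normal 0.797 0.264 0.543
outer loop
vertex -2.651 -2.026 2.906
vertex -2.126 -2.825 2.523
vertex -2.099 -1.046 1.619
endloop
endfacet
facet normal 0.323 0.574 -0.753
outer loop
vertex -1.573 -1.845 1.236
vertex -2.809 -2.254 0.394
vertex -2.099 -1.046 1.619
endloop
endfacet
facet normal 0.797 0.264 0.543
outer loop
vertex -2.099 -1.046 1.619
vertex -2.126 -2.825 2.523
vertex -1.573 -1.845 1.236
endloop
endfacet
facet normal 0.510 -0.776 -0.372
outer loop
vertex -1.573 -1.845 1.236
vertex -3.361 -3.234 1.681
vertex -2.809 -2.254 0.394
endloop
endfacet
facet normal 0.510 -0.776 -0.371
outer loop
vertex -2.126 -2.825 2.523
vertex -3.361 -3.234 1.681
vertex -1.573 -1.845 1.236
endloop
endfacet

endsolid


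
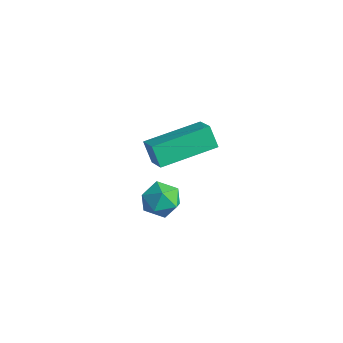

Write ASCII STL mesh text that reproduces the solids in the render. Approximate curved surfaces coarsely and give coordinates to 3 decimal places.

solid 
facet normal -0.527 0.017 0.850
outer loop
vertex -3.027 0.106 1.191
vertex -2.515 2.041 1.469
vertex -3.838 0.394 0.682
endloop
endfacet
facet normal -0.254 -0.957 -0.138
outer loop
vertex -3.385 0.379 -0.049
vertex -3.027 0.106 1.191
vertex -3.838 0.394 0.682
endloop
endfacet
facet normal -0.527 0.017 0.850
outer loop
vertex -3.838 0.394 0.682
vertex -2.515 2.041 1.469
vertex -3.326 2.328 0.96
endloop
endfacet
facet normal -0.811 0.288 -0.509
outer loop
vertex -3.326 2.328 0.96
vertex -3.385 0.379 -0.049
vertex -3.838 0.394 0.682
endloop
endfacet
facet normal 0.811 -0.288 0.509
outer loop
vertex -3.027 0.106 1.191
vertex -2.062 2.026 0.738
vertex -2.515 2.041 1.469
endloop
endfacet
facet normal -0.252 -0.958 -0.138
outer loop
vertex -2.574 0.092 0.46
vertex -3.027 0.106 1.191
vertex -3.385 0.379 -0.049
endloop
endfacet
facet normal 0.812 -0.288 0.508
outer loop
vertex -2.574 0.092 0.46
vertex -2.062 2.026 0.738
vertex -3.027 0.106 1.191
endloop
endfacet
facet normal 0.253 0.958 0.137
outer loop
vertex -2.515 2.041 1.469
vertex -2.062 2.026 0.738
vertex -3.326 2.328 0.96
endloop
endfacet
facet normal -0.812 0.288 -0.508
outer loop
vertex -2.873 2.314 0.229
vertex -3.385 0.379 -0.049
vertex -3.326 2.328 0.96
endloop
endfacet
facet normal 0.253 0.957 0.139
outer loop
vertex -3.326 2.328 0.96
vertex -2.062 2.026 0.738
vertex -2.873 2.314 0.229
endloop
endfacet
facet normal 0.527 -0.017 -0.850
outer loop
vertex -2.873 2.314 0.229
vertex -2.574 0.092 0.46
vertex -3.385 0.379 -0.049
endloop
endfacet
facet normal 0.527 -0.017 -0.850
outer loop
vertex -2.062 2.026 0.738
vertex -2.574 0.092 0.46
vertex -2.873 2.314 0.229
endloop
endfacet
facet normal -0.705 -0.705 -0.079
outer loop
vertex -0.22 -2.353 2.547
vertex 0.227 -2.768 2.263
vertex 0.149 -2.765 2.931
endloop
endfacet
facet normal -0.826 -0.286 0.486
outer loop
vertex -0.22 -2.353 2.547
vertex 0.149 -2.765 2.931
vertex 0.043 -2.129 3.125
endloop
endfacet
facet normal -0.887 0.385 0.255
outer loop
vertex -0.22 -2.353 2.547
vertex 0.043 -2.129 3.125
vertex 0.054 -1.74 2.576
endloop
endfacet
facet normal -0.805 0.381 -0.455
outer loop
vertex -0.22 -2.353 2.547
vertex 0.054 -1.74 2.576
vertex 0.168 -2.135 2.043
endloop
endfacet
facet normal -0.692 -0.294 -0.660
outer loop
vertex -0.22 -2.353 2.547
vertex 0.168 -2.135 2.043
vertex 0.227 -2.768 2.263
endloop
endfacet
facet normal -0.253 -0.321 0.913
outer loop
vertex 0.043 -2.129 3.125
vertex 0.149 -2.765 2.931
vertex 0.652 -2.405 3.197
endloop
endfacet
facet normal -0.058 -0.998 -0.002
outer loop
vertex 0.149 -2.765 2.931
vertex 0.227 -2.768 2.263
vertex 0.766 -2.8 2.664
endloop
endfacet
facet normal -0.039 -0.331 -0.943
outer loop
vertex 0.227 -2.768 2.263
vertex 0.168 -2.135 2.043
vertex 0.777 -2.411 2.115
endloop
endfacet
facet normal -0.221 0.760 -0.611
outer loop
vertex 0.168 -2.135 2.043
vertex 0.054 -1.74 2.576
vertex 0.671 -1.775 2.309
endloop
endfacet
facet normal -0.353 0.767 0.536
outer loop
vertex 0.054 -1.74 2.576
vertex 0.043 -2.129 3.125
vertex 0.593 -1.772 2.977
endloop
endfacet
facet normal 0.805 -0.381 0.455
outer loop
vertex 1.04 -2.187 2.693
vertex 0.652 -2.405 3.197
vertex 0.766 -2.8 2.664
endloop
endfacet
facet normal 0.887 -0.385 -0.255
outer loop
vertex 1.04 -2.187 2.693
vertex 0.766 -2.8 2.664
vertex 0.777 -2.411 2.115
endloop
endfacet
facet normal 0.826 0.286 -0.486
outer loop
vertex 1.04 -2.187 2.693
vertex 0.777 -2.411 2.115
vertex 0.671 -1.775 2.309
endloop
endfacet
facet normal 0.705 0.705 0.079
outer loop
vertex 1.04 -2.187 2.693
vertex 0.671 -1.775 2.309
vertex 0.593 -1.772 2.977
endloop
endfacet
facet normal 0.692 0.294 0.660
outer loop
vertex 1.04 -2.187 2.693
vertex 0.593 -1.772 2.977
vertex 0.652 -2.405 3.197
endloop
endfacet
facet normal 0.221 -0.760 0.611
outer loop
vertex 0.766 -2.8 2.664
vertex 0.652 -2.405 3.197
vertex 0.149 -2.765 2.931
endloop
endfacet
facet normal 0.353 -0.767 -0.536
outer loop
vertex 0.777 -2.411 2.115
vertex 0.766 -2.8 2.664
vertex 0.227 -2.768 2.263
endloop
endfacet
facet normal 0.253 0.321 -0.913
outer loop
vertex 0.671 -1.775 2.309
vertex 0.777 -2.411 2.115
vertex 0.168 -2.135 2.043
endloop
endfacet
facet normal 0.058 0.998 0.002
outer loop
vertex 0.593 -1.772 2.977
vertex 0.671 -1.775 2.309
vertex 0.054 -1.74 2.576
endloop
endfacet
facet normal 0.039 0.331 0.943
outer loop
vertex 0.652 -2.405 3.197
vertex 0.593 -1.772 2.977
vertex 0.043 -2.129 3.125
endloop
endfacet

endsolid


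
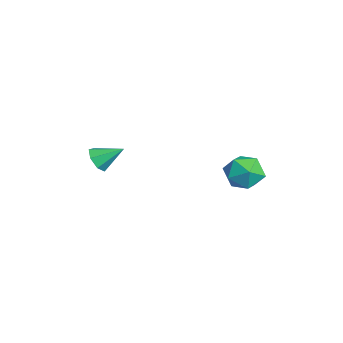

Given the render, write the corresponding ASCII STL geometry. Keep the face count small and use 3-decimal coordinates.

solid 
facet normal -0.204 -0.821 -0.532
outer loop
vertex -0.411 -3.029 2.563
vertex -0.891 -3.309 3.179
vertex -1.104 -2.836 2.531
endloop
endfacet
facet normal 0.249 0.806 -0.536
outer loop
vertex -0.411 -3.029 2.563
vertex -1.104 -2.836 2.531
vertex -0.569 -2.011 4.021
endloop
endfacet
facet normal -0.205 -0.821 -0.532
outer loop
vertex -1.104 -2.836 2.531
vertex -0.891 -3.309 3.179
vertex -1.637 -2.999 2.988
endloop
endfacet
facet normal -0.492 0.824 -0.280
outer loop
vertex -1.104 -2.836 2.531
vertex -1.637 -2.999 2.988
vertex -0.569 -2.011 4.021
endloop
endfacet
facet normal -0.205 -0.821 -0.533
outer loop
vertex -1.637 -2.999 2.988
vertex -0.891 -3.309 3.179
vertex -1.608 -3.396 3.588
endloop
endfacet
facet normal -0.797 0.485 0.360
outer loop
vertex -1.637 -2.999 2.988
vertex -1.608 -3.396 3.588
vertex -0.569 -2.011 4.021
endloop
endfacet
facet normal -0.204 -0.821 -0.532
outer loop
vertex -1.608 -3.396 3.588
vertex -0.891 -3.309 3.179
vertex -1.04 -3.727 3.881
endloop
endfacet
facet normal -0.436 0.046 0.899
outer loop
vertex -1.608 -3.396 3.588
vertex -1.04 -3.727 3.881
vertex -0.569 -2.011 4.021
endloop
endfacet
facet normal -0.204 -0.822 -0.532
outer loop
vertex -1.04 -3.727 3.881
vertex -0.891 -3.309 3.179
vertex -0.359 -3.743 3.645
endloop
endfacet
facet normal 0.320 -0.164 0.933
outer loop
vertex -1.04 -3.727 3.881
vertex -0.359 -3.743 3.645
vertex -0.569 -2.011 4.021
endloop
endfacet
facet normal -0.204 -0.822 -0.532
outer loop
vertex -0.359 -3.743 3.645
vertex -0.891 -3.309 3.179
vertex -0.08 -3.433 3.059
endloop
endfacet
facet normal 0.900 0.014 0.436
outer loop
vertex -0.359 -3.743 3.645
vertex -0.08 -3.433 3.059
vertex -0.569 -2.011 4.021
endloop
endfacet
facet normal -0.204 -0.821 -0.533
outer loop
vertex -0.08 -3.433 3.059
vertex -0.891 -3.309 3.179
vertex -0.411 -3.029 2.563
endloop
endfacet
facet normal 0.869 0.445 -0.217
outer loop
vertex -0.08 -3.433 3.059
vertex -0.411 -3.029 2.563
vertex -0.569 -2.011 4.021
endloop
endfacet
facet normal -0.943 0.332 -0.018
outer loop
vertex 1.131 4.624 3.051
vertex 0.79 3.625 2.506
vertex 0.788 3.685 3.693
endloop
endfacet
facet normal -0.593 0.591 0.547
outer loop
vertex 1.131 4.624 3.051
vertex 0.788 3.685 3.693
vertex 1.733 4.321 4.03
endloop
endfacet
facet normal -0.025 0.951 0.310
outer loop
vertex 1.131 4.624 3.051
vertex 1.733 4.321 4.03
vertex 2.319 4.655 3.052
endloop
endfacet
facet normal -0.024 0.915 -0.403
outer loop
vertex 1.131 4.624 3.051
vertex 2.319 4.655 3.052
vertex 1.736 4.225 2.11
endloop
endfacet
facet normal -0.591 0.532 -0.606
outer loop
vertex 1.131 4.624 3.051
vertex 1.736 4.225 2.11
vertex 0.79 3.625 2.506
endloop
endfacet
facet normal -0.358 0.038 0.933
outer loop
vertex 1.733 4.321 4.03
vertex 0.788 3.685 3.693
vertex 1.764 3.135 4.09
endloop
endfacet
facet normal -0.925 -0.381 0.018
outer loop
vertex 0.788 3.685 3.693
vertex 0.79 3.625 2.506
vertex 1.181 2.705 3.148
endloop
endfacet
facet normal -0.355 -0.056 -0.933
outer loop
vertex 0.79 3.625 2.506
vertex 1.736 4.225 2.11
vertex 1.767 3.039 2.17
endloop
endfacet
facet normal 0.563 0.562 -0.605
outer loop
vertex 1.736 4.225 2.11
vertex 2.319 4.655 3.052
vertex 2.712 3.675 2.507
endloop
endfacet
facet normal 0.561 0.621 0.548
outer loop
vertex 2.319 4.655 3.052
vertex 1.733 4.321 4.03
vertex 2.71 3.735 3.694
endloop
endfacet
facet normal 0.024 -0.915 0.403
outer loop
vertex 2.369 2.736 3.149
vertex 1.764 3.135 4.09
vertex 1.181 2.705 3.148
endloop
endfacet
facet normal 0.025 -0.951 -0.310
outer loop
vertex 2.369 2.736 3.149
vertex 1.181 2.705 3.148
vertex 1.767 3.039 2.17
endloop
endfacet
facet normal 0.593 -0.591 -0.547
outer loop
vertex 2.369 2.736 3.149
vertex 1.767 3.039 2.17
vertex 2.712 3.675 2.507
endloop
endfacet
facet normal 0.943 -0.332 0.018
outer loop
vertex 2.369 2.736 3.149
vertex 2.712 3.675 2.507
vertex 2.71 3.735 3.694
endloop
endfacet
facet normal 0.591 -0.532 0.606
outer loop
vertex 2.369 2.736 3.149
vertex 2.71 3.735 3.694
vertex 1.764 3.135 4.09
endloop
endfacet
facet normal -0.563 -0.562 0.605
outer loop
vertex 1.181 2.705 3.148
vertex 1.764 3.135 4.09
vertex 0.788 3.685 3.693
endloop
endfacet
facet normal -0.561 -0.621 -0.548
outer loop
vertex 1.767 3.039 2.17
vertex 1.181 2.705 3.148
vertex 0.79 3.625 2.506
endloop
endfacet
facet normal 0.358 -0.038 -0.933
outer loop
vertex 2.712 3.675 2.507
vertex 1.767 3.039 2.17
vertex 1.736 4.225 2.11
endloop
endfacet
facet normal 0.925 0.381 -0.018
outer loop
vertex 2.71 3.735 3.694
vertex 2.712 3.675 2.507
vertex 2.319 4.655 3.052
endloop
endfacet
facet normal 0.355 0.056 0.933
outer loop
vertex 1.764 3.135 4.09
vertex 2.71 3.735 3.694
vertex 1.733 4.321 4.03
endloop
endfacet

endsolid


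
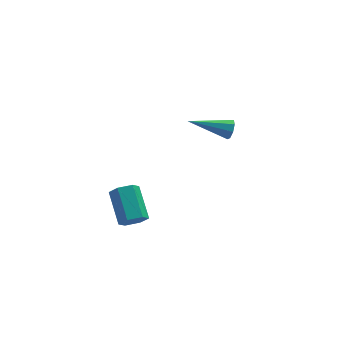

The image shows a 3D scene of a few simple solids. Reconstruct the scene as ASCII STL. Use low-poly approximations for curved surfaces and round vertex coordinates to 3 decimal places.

solid 
facet normal 0.941 -0.130 -0.314
outer loop
vertex 4.477 3.147 1.031
vertex 4.281 2.887 0.551
vertex 4.406 3.434 0.699
endloop
endfacet
facet normal 0.066 0.762 0.644
outer loop
vertex 4.477 3.147 1.031
vertex 4.406 3.434 0.699
vertex 2.239 3.173 1.229
endloop
endfacet
facet normal 0.941 -0.131 -0.311
outer loop
vertex 4.406 3.434 0.699
vertex 4.281 2.887 0.551
vertex 4.263 3.4 0.281
endloop
endfacet
facet normal -0.128 0.991 -0.037
outer loop
vertex 4.406 3.434 0.699
vertex 4.263 3.4 0.281
vertex 2.239 3.173 1.229
endloop
endfacet
facet normal 0.940 -0.132 -0.314
outer loop
vertex 4.263 3.4 0.281
vertex 4.281 2.887 0.551
vertex 4.129 3.066 0.02
endloop
endfacet
facet normal -0.378 0.659 -0.650
outer loop
vertex 4.263 3.4 0.281
vertex 4.129 3.066 0.02
vertex 2.239 3.173 1.229
endloop
endfacet
facet normal 0.941 -0.131 -0.313
outer loop
vertex 4.129 3.066 0.02
vertex 4.281 2.887 0.551
vertex 4.085 2.627 0.071
endloop
endfacet
facet normal -0.540 -0.044 -0.840
outer loop
vertex 4.129 3.066 0.02
vertex 4.085 2.627 0.071
vertex 2.239 3.173 1.229
endloop
endfacet
facet normal 0.941 -0.132 -0.312
outer loop
vertex 4.085 2.627 0.071
vertex 4.281 2.887 0.551
vertex 4.155 2.341 0.403
endloop
endfacet
facet normal -0.517 -0.700 -0.494
outer loop
vertex 4.085 2.627 0.071
vertex 4.155 2.341 0.403
vertex 2.239 3.173 1.229
endloop
endfacet
facet normal 0.940 -0.132 -0.314
outer loop
vertex 4.155 2.341 0.403
vertex 4.281 2.887 0.551
vertex 4.299 2.374 0.821
endloop
endfacet
facet normal -0.323 -0.928 0.185
outer loop
vertex 4.155 2.341 0.403
vertex 4.299 2.374 0.821
vertex 2.239 3.173 1.229
endloop
endfacet
facet normal 0.941 -0.131 -0.312
outer loop
vertex 4.299 2.374 0.821
vertex 4.281 2.887 0.551
vertex 4.432 2.708 1.081
endloop
endfacet
facet normal -0.072 -0.595 0.801
outer loop
vertex 4.299 2.374 0.821
vertex 4.432 2.708 1.081
vertex 2.239 3.173 1.229
endloop
endfacet
facet normal 0.941 -0.132 -0.313
outer loop
vertex 4.432 2.708 1.081
vertex 4.281 2.887 0.551
vertex 4.477 3.147 1.031
endloop
endfacet
facet normal 0.089 0.104 0.991
outer loop
vertex 4.432 2.708 1.081
vertex 4.477 3.147 1.031
vertex 2.239 3.173 1.229
endloop
endfacet
facet normal 0.127 -0.837 -0.533
outer loop
vertex -0.983 -4.21 1.342
vertex -1.346 -3.929 0.814
vertex -0.652 -3.844 0.846
endloop
endfacet
facet normal 0.872 -0.162 0.463
outer loop
vertex -0.983 -4.21 1.342
vertex -0.652 -3.844 0.846
vertex -1.211 -2.712 2.295
endloop
endfacet
facet normal 0.872 -0.162 0.463
outer loop
vertex -1.211 -2.712 2.295
vertex -0.652 -3.844 0.846
vertex -0.88 -2.346 1.799
endloop
endfacet
facet normal -0.128 0.837 0.532
outer loop
vertex -1.211 -2.712 2.295
vertex -0.88 -2.346 1.799
vertex -1.574 -2.431 1.766
endloop
endfacet
facet normal 0.127 -0.837 -0.532
outer loop
vertex -0.652 -3.844 0.846
vertex -1.346 -3.929 0.814
vertex -1.014 -3.563 0.317
endloop
endfacet
facet normal 0.846 0.372 -0.382
outer loop
vertex -0.652 -3.844 0.846
vertex -1.014 -3.563 0.317
vertex -0.88 -2.346 1.799
endloop
endfacet
facet normal 0.846 0.373 -0.382
outer loop
vertex -0.88 -2.346 1.799
vertex -1.014 -3.563 0.317
vertex -1.243 -2.065 1.27
endloop
endfacet
facet normal -0.128 0.837 0.532
outer loop
vertex -0.88 -2.346 1.799
vertex -1.243 -2.065 1.27
vertex -1.574 -2.431 1.766
endloop
endfacet
facet normal 0.127 -0.837 -0.532
outer loop
vertex -1.014 -3.563 0.317
vertex -1.346 -3.929 0.814
vertex -1.709 -3.648 0.285
endloop
endfacet
facet normal -0.026 0.534 -0.845
outer loop
vertex -1.014 -3.563 0.317
vertex -1.709 -3.648 0.285
vertex -1.243 -2.065 1.27
endloop
endfacet
facet normal -0.026 0.534 -0.845
outer loop
vertex -1.243 -2.065 1.27
vertex -1.709 -3.648 0.285
vertex -1.937 -2.15 1.238
endloop
endfacet
facet normal -0.127 0.837 0.533
outer loop
vertex -1.243 -2.065 1.27
vertex -1.937 -2.15 1.238
vertex -1.574 -2.431 1.766
endloop
endfacet
facet normal 0.128 -0.837 -0.532
outer loop
vertex -1.709 -3.648 0.285
vertex -1.346 -3.929 0.814
vertex -2.04 -4.014 0.781
endloop
endfacet
facet normal -0.872 0.162 -0.463
outer loop
vertex -1.709 -3.648 0.285
vertex -2.04 -4.014 0.781
vertex -1.937 -2.15 1.238
endloop
endfacet
facet normal -0.872 0.162 -0.463
outer loop
vertex -1.937 -2.15 1.238
vertex -2.04 -4.014 0.781
vertex -2.268 -2.516 1.734
endloop
endfacet
facet normal -0.127 0.837 0.533
outer loop
vertex -1.937 -2.15 1.238
vertex -2.268 -2.516 1.734
vertex -1.574 -2.431 1.766
endloop
endfacet
facet normal 0.128 -0.837 -0.532
outer loop
vertex -2.04 -4.014 0.781
vertex -1.346 -3.929 0.814
vertex -1.677 -4.295 1.31
endloop
endfacet
facet normal -0.846 -0.372 0.383
outer loop
vertex -2.04 -4.014 0.781
vertex -1.677 -4.295 1.31
vertex -2.268 -2.516 1.734
endloop
endfacet
facet normal -0.846 -0.372 0.381
outer loop
vertex -2.268 -2.516 1.734
vertex -1.677 -4.295 1.31
vertex -1.906 -2.797 2.263
endloop
endfacet
facet normal -0.127 0.837 0.532
outer loop
vertex -2.268 -2.516 1.734
vertex -1.906 -2.797 2.263
vertex -1.574 -2.431 1.766
endloop
endfacet
facet normal 0.127 -0.837 -0.533
outer loop
vertex -1.677 -4.295 1.31
vertex -1.346 -3.929 0.814
vertex -0.983 -4.21 1.342
endloop
endfacet
facet normal 0.026 -0.534 0.845
outer loop
vertex -1.677 -4.295 1.31
vertex -0.983 -4.21 1.342
vertex -1.906 -2.797 2.263
endloop
endfacet
facet normal 0.026 -0.534 0.845
outer loop
vertex -1.906 -2.797 2.263
vertex -0.983 -4.21 1.342
vertex -1.211 -2.712 2.295
endloop
endfacet
facet normal -0.127 0.837 0.532
outer loop
vertex -1.906 -2.797 2.263
vertex -1.211 -2.712 2.295
vertex -1.574 -2.431 1.766
endloop
endfacet

endsolid
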